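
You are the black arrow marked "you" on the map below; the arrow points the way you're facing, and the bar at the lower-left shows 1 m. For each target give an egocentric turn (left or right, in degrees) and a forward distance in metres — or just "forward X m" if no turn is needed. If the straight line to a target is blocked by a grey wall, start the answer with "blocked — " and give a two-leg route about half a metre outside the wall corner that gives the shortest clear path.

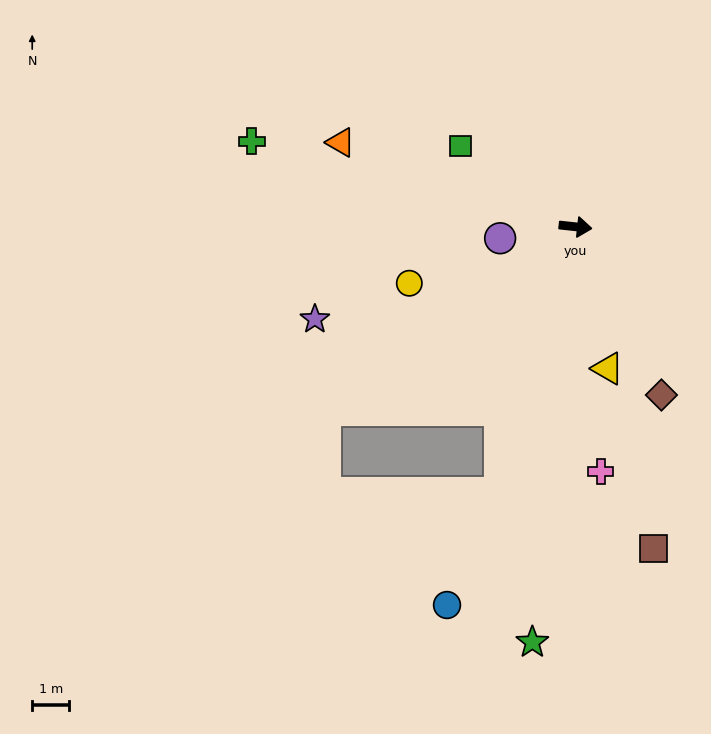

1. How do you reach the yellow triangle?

turn right 71°, forward 3.9 m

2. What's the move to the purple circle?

turn right 165°, forward 2.1 m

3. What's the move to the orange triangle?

turn left 166°, forward 6.8 m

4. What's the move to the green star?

turn right 90°, forward 11.3 m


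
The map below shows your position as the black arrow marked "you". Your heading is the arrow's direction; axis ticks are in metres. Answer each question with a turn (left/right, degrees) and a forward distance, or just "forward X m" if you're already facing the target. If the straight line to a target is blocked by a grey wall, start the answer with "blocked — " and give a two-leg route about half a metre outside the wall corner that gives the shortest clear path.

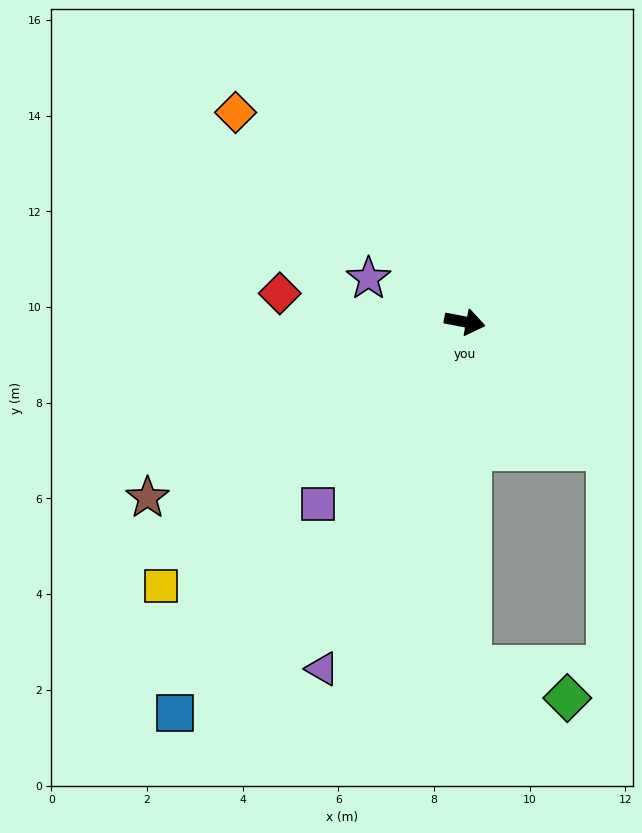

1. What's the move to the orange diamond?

turn left 149°, forward 6.5 m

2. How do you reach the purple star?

turn left 167°, forward 2.2 m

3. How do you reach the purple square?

turn right 118°, forward 4.9 m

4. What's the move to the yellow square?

turn right 128°, forward 8.4 m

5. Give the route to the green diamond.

blocked — turn right 78°, forward 7.2 m, then turn left 70°, forward 2.1 m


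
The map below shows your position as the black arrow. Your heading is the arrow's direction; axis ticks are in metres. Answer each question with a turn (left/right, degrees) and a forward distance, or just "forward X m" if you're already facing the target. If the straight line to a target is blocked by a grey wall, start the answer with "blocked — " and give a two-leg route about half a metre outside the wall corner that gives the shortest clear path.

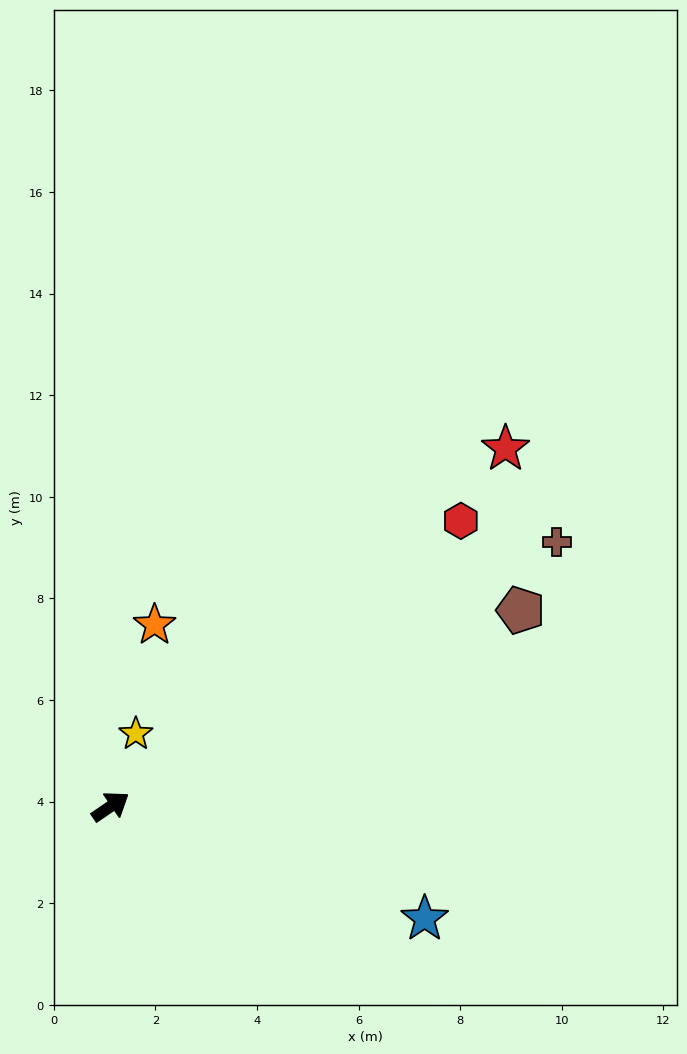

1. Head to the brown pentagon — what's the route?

turn right 9°, forward 8.9 m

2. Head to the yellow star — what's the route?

turn left 36°, forward 1.5 m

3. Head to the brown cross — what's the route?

turn right 4°, forward 10.2 m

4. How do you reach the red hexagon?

turn left 5°, forward 8.9 m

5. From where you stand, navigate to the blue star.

turn right 54°, forward 6.6 m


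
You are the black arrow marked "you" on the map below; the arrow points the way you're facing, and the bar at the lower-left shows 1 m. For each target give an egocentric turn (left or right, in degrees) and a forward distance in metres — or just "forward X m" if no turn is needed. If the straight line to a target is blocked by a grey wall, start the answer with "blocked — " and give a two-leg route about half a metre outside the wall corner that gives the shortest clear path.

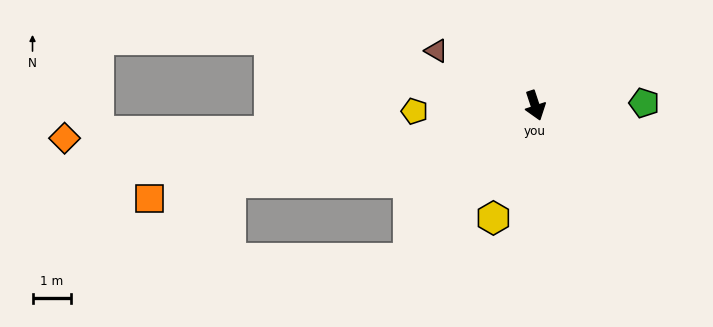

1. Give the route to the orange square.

turn right 95°, forward 10.4 m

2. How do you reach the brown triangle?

turn right 137°, forward 3.0 m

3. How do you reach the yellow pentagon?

turn right 106°, forward 3.2 m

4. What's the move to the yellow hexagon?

turn right 39°, forward 3.1 m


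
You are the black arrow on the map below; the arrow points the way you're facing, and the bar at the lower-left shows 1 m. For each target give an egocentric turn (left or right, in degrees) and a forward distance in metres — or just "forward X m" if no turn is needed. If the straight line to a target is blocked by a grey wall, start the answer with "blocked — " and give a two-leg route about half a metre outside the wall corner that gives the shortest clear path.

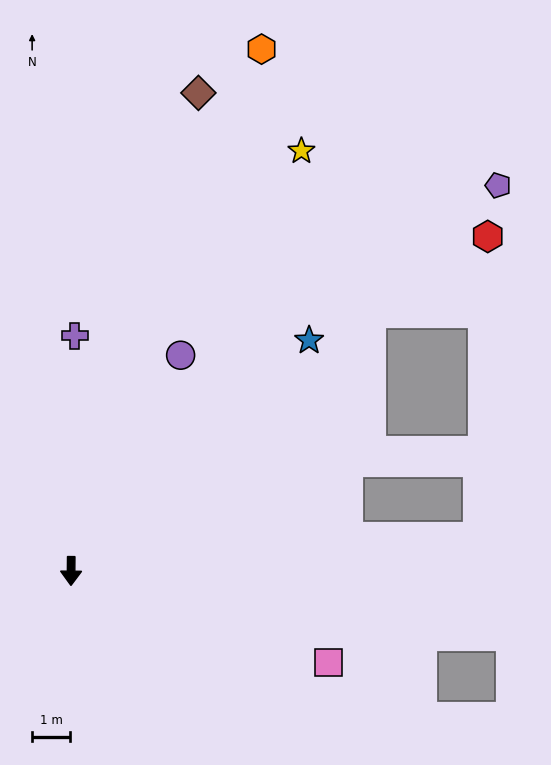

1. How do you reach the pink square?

turn left 71°, forward 7.2 m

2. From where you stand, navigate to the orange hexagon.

turn left 160°, forward 14.7 m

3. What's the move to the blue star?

turn left 135°, forward 8.8 m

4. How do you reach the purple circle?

turn left 154°, forward 6.4 m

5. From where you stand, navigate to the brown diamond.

turn left 166°, forward 13.1 m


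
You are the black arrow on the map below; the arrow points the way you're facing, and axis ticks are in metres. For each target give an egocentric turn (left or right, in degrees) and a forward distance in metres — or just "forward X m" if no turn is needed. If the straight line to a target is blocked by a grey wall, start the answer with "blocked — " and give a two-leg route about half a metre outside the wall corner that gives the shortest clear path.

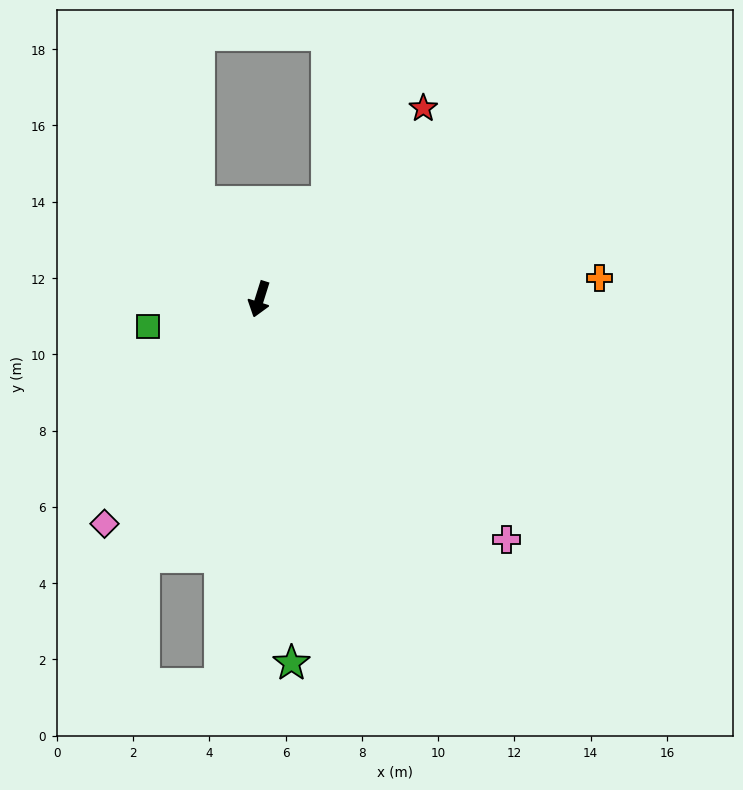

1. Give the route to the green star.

turn left 22°, forward 9.6 m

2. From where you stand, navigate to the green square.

turn right 59°, forward 3.0 m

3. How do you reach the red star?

turn left 157°, forward 6.6 m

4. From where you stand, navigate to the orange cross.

turn left 111°, forward 8.9 m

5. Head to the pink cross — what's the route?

turn left 63°, forward 9.0 m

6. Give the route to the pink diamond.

turn right 17°, forward 7.2 m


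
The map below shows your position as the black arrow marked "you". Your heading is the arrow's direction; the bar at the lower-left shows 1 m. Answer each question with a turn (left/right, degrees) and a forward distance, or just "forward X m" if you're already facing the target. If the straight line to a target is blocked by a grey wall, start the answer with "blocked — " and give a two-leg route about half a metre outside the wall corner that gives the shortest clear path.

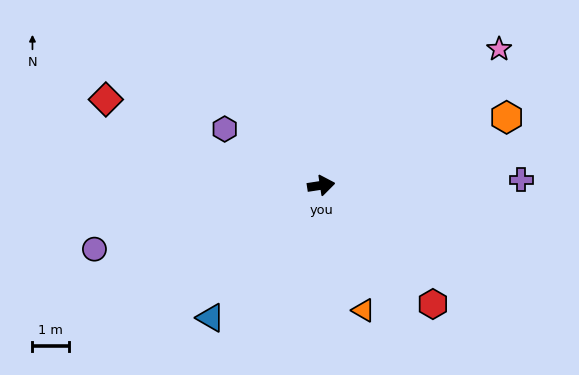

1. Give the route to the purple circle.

turn right 173°, forward 6.4 m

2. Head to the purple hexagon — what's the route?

turn left 141°, forward 3.0 m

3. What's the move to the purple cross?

turn right 7°, forward 5.4 m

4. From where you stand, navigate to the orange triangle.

turn right 80°, forward 3.6 m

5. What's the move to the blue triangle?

turn right 139°, forward 4.7 m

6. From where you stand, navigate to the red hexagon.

turn right 55°, forward 4.4 m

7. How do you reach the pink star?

turn left 29°, forward 6.1 m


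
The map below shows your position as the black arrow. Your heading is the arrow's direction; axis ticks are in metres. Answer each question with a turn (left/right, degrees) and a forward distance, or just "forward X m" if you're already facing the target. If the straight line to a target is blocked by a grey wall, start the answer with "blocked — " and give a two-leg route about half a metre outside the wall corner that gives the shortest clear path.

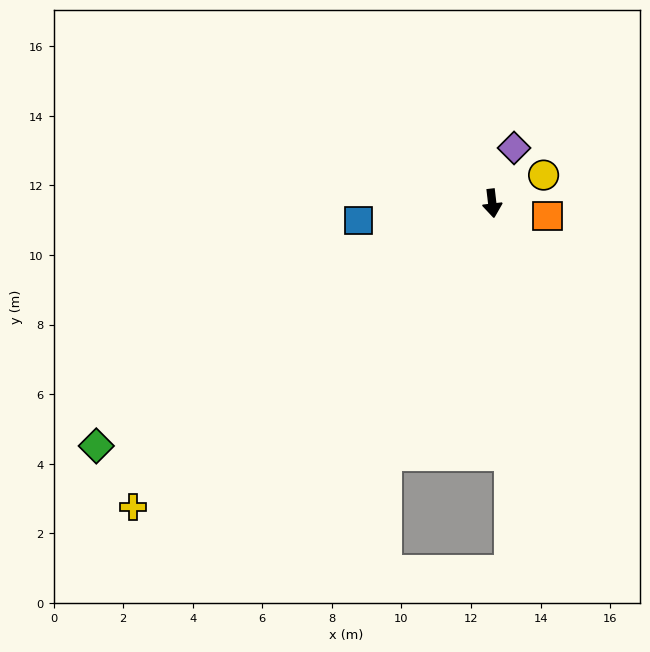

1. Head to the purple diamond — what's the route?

turn left 152°, forward 1.7 m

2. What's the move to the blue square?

turn right 89°, forward 3.9 m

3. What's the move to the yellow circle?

turn left 112°, forward 1.7 m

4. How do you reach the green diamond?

turn right 65°, forward 13.3 m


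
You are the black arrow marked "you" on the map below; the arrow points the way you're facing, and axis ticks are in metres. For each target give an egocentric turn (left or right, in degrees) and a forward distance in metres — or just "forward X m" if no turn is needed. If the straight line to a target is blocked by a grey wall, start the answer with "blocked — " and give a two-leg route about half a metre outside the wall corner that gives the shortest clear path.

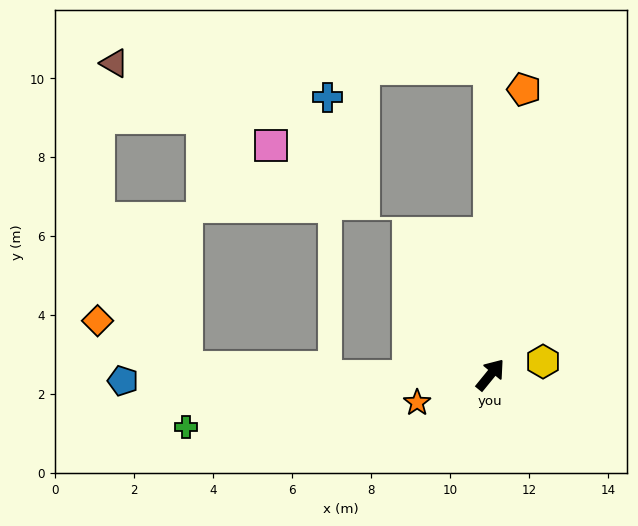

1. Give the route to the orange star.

turn left 150°, forward 2.0 m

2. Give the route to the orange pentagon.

turn left 32°, forward 7.3 m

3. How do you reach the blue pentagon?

turn left 130°, forward 9.3 m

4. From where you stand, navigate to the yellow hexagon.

turn right 37°, forward 1.4 m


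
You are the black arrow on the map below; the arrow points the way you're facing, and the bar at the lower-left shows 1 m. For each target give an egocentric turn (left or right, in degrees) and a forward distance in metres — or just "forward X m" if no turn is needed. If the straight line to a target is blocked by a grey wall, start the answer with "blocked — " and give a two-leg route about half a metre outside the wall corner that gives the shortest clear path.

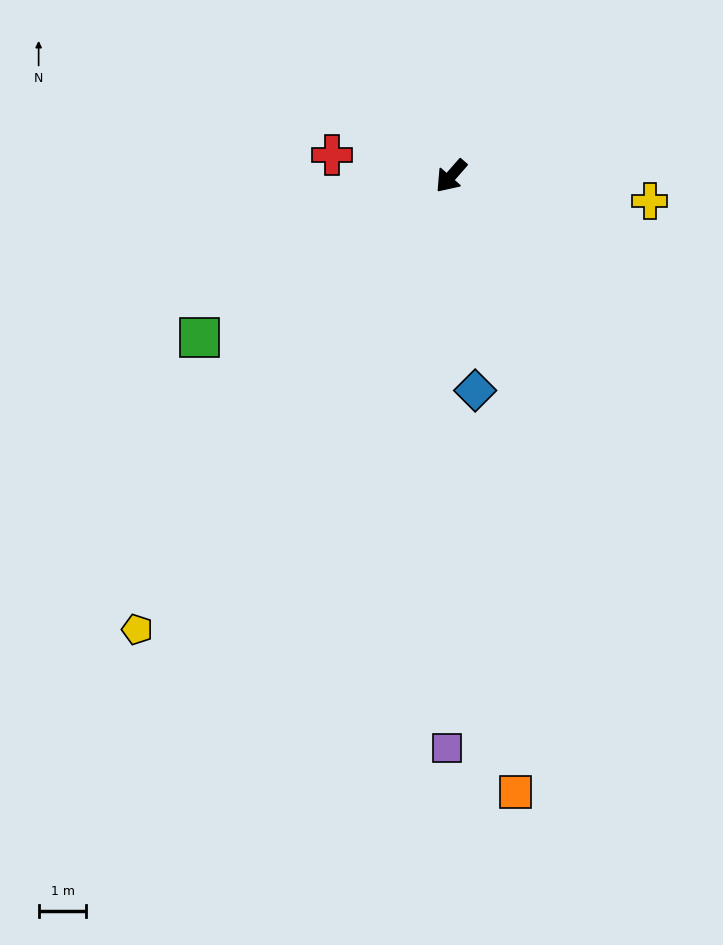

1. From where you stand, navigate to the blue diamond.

turn left 48°, forward 4.5 m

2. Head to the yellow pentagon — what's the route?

turn left 7°, forward 11.5 m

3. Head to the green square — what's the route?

turn right 16°, forward 6.3 m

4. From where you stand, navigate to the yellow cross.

turn left 124°, forward 4.2 m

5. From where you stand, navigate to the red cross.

turn right 59°, forward 2.5 m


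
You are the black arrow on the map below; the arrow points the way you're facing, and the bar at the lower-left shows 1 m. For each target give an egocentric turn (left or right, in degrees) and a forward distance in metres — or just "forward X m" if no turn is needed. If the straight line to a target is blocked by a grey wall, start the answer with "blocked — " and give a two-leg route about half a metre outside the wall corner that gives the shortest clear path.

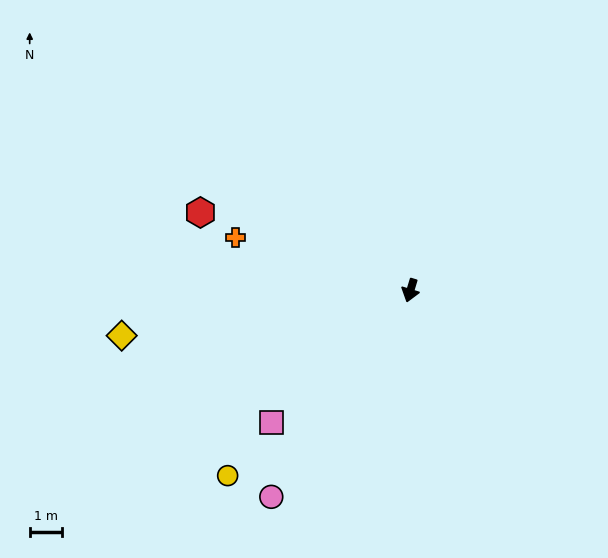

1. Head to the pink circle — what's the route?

turn right 17°, forward 7.6 m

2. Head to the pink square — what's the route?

turn right 30°, forward 5.8 m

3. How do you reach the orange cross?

turn right 90°, forward 5.6 m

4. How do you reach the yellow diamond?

turn right 64°, forward 8.9 m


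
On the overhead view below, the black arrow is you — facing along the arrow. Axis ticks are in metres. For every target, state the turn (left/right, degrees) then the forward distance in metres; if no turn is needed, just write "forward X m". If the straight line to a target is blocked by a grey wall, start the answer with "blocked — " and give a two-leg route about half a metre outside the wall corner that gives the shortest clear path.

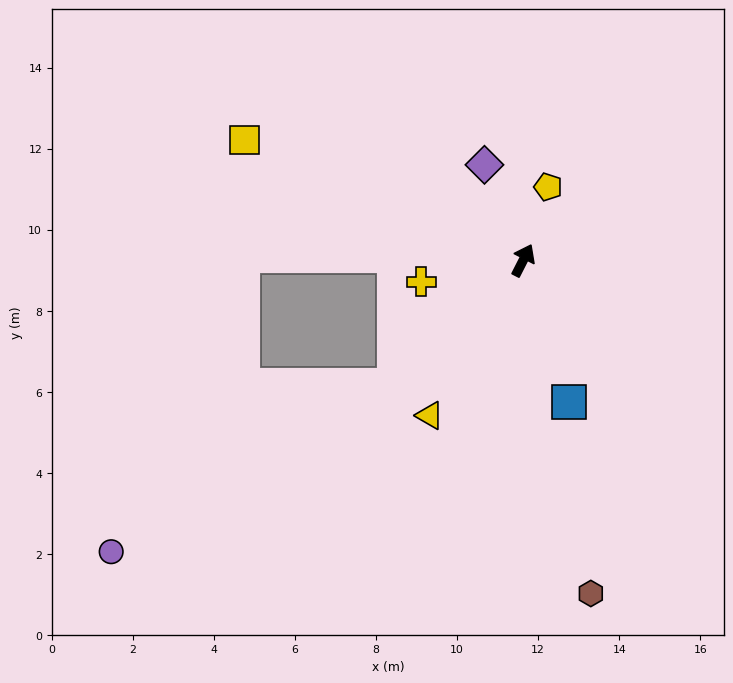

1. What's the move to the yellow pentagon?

turn left 8°, forward 1.9 m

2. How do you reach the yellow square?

turn left 94°, forward 7.5 m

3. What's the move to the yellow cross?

turn left 129°, forward 2.6 m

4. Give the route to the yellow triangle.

turn left 176°, forward 4.5 m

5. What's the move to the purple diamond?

turn left 49°, forward 2.5 m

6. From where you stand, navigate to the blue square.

turn right 135°, forward 3.7 m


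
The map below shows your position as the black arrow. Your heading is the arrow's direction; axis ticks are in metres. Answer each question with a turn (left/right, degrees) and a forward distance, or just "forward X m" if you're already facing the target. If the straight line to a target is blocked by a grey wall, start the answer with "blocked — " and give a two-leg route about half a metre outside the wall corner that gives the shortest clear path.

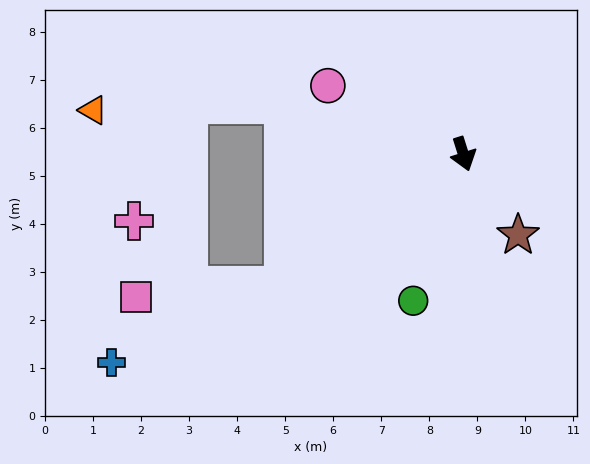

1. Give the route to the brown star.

turn left 17°, forward 2.0 m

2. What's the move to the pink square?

blocked — turn right 71°, forward 4.6 m, then turn right 32°, forward 3.1 m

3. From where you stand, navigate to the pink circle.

turn right 134°, forward 3.2 m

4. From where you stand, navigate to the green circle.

turn right 36°, forward 3.2 m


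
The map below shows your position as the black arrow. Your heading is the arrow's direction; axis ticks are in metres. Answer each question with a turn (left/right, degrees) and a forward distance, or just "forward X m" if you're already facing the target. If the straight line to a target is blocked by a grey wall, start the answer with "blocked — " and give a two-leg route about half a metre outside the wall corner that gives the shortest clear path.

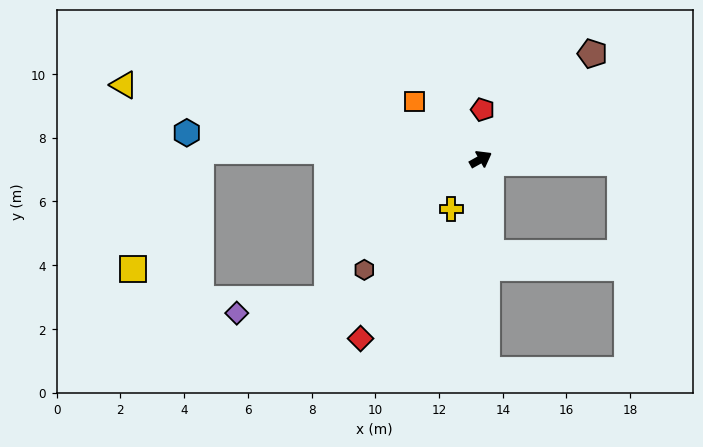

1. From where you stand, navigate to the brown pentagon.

turn left 14°, forward 4.8 m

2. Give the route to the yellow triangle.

turn left 139°, forward 11.4 m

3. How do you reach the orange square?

turn left 110°, forward 2.8 m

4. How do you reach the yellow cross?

turn right 150°, forward 1.8 m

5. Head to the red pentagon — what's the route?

turn left 59°, forward 1.6 m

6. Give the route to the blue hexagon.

turn left 146°, forward 9.3 m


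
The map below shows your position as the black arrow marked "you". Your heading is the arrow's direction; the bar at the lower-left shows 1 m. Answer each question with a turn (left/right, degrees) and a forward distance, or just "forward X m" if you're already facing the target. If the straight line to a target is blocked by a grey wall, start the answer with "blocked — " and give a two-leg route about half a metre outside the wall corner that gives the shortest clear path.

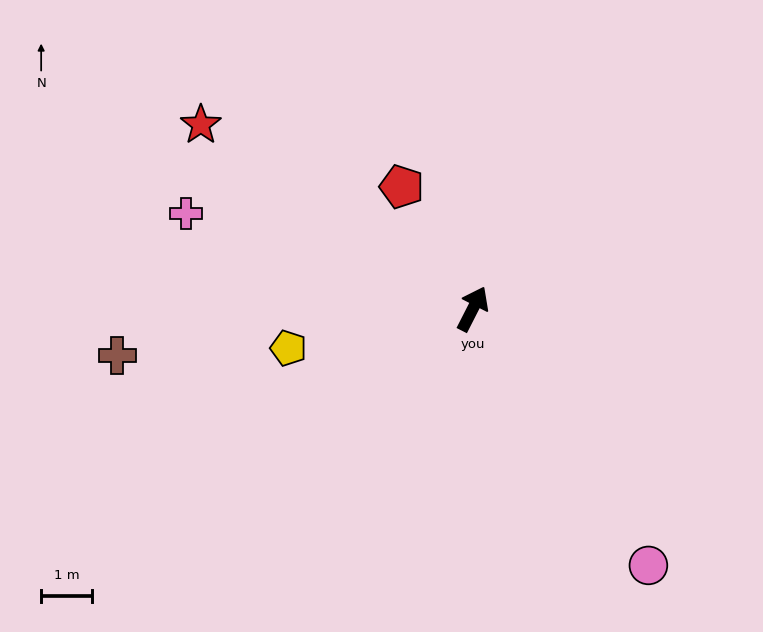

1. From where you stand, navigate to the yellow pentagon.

turn left 129°, forward 3.7 m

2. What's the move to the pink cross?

turn left 99°, forward 5.9 m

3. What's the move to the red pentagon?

turn left 57°, forward 2.8 m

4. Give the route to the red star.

turn left 83°, forward 6.4 m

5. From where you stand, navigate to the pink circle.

turn right 119°, forward 6.1 m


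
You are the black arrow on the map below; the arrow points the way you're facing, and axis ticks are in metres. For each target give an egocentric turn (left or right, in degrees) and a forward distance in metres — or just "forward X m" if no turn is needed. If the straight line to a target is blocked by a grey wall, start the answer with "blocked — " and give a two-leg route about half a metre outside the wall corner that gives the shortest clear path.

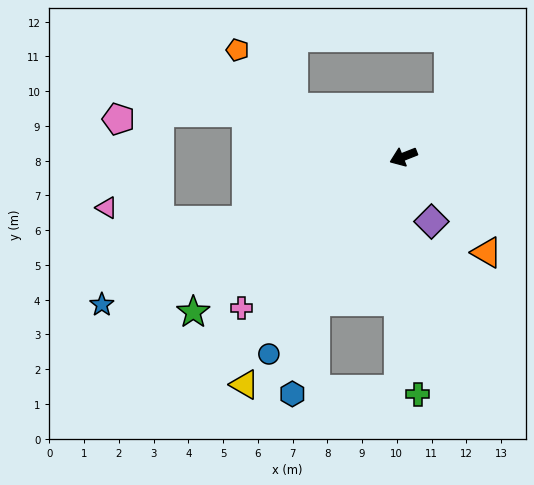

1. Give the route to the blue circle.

turn left 34°, forward 6.9 m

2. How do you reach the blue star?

turn left 5°, forward 9.7 m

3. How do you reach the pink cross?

turn left 22°, forward 6.4 m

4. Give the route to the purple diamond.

turn left 92°, forward 2.0 m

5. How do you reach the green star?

turn left 15°, forward 7.5 m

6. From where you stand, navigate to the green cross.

turn left 72°, forward 6.8 m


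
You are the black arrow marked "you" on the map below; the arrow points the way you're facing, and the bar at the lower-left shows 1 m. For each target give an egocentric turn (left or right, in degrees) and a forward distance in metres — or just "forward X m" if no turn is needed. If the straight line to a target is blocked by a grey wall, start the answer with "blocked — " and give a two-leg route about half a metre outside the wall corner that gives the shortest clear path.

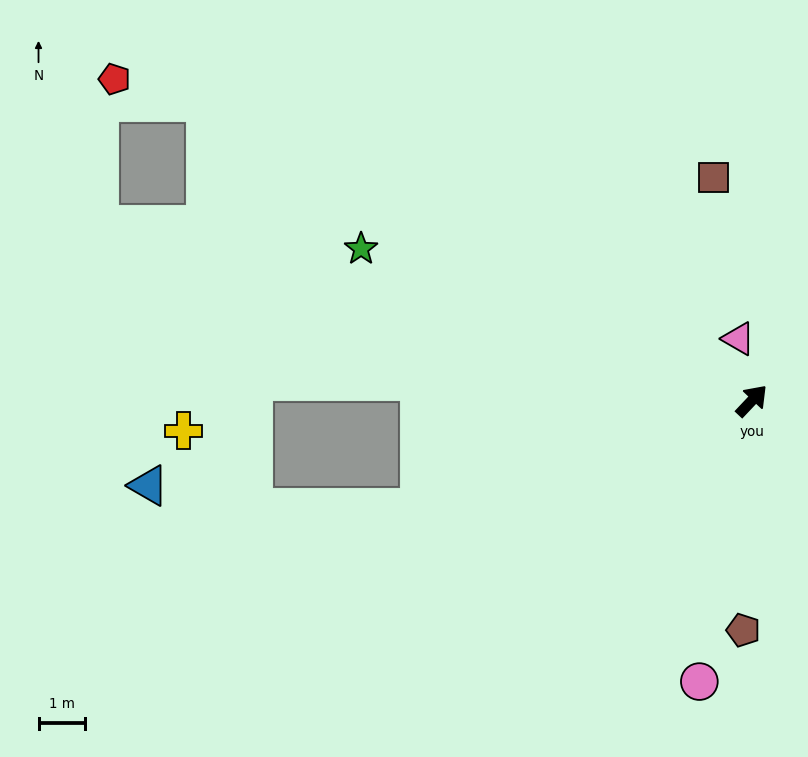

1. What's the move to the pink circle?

turn right 147°, forward 6.2 m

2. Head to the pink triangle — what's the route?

turn left 56°, forward 1.4 m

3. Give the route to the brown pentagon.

turn right 139°, forward 5.0 m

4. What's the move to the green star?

turn left 112°, forward 9.1 m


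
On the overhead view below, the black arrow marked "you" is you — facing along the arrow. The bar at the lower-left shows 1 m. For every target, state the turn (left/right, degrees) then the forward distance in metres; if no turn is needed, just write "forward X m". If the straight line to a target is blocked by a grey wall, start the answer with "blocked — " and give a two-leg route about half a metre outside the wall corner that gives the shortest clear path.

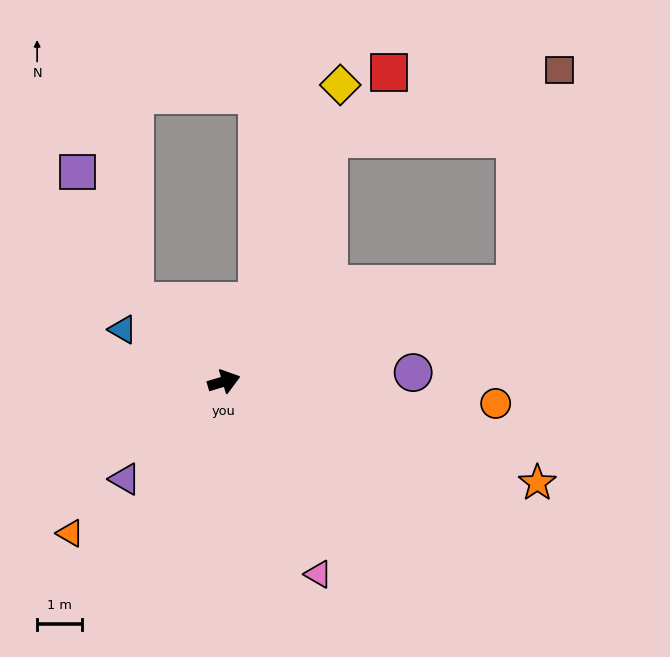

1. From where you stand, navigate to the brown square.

blocked — turn left 50°, forward 5.9 m, then turn right 50°, forward 5.4 m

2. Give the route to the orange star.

turn right 35°, forward 7.4 m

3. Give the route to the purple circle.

turn right 14°, forward 4.2 m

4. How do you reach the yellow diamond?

turn left 52°, forward 7.1 m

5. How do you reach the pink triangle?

turn right 81°, forward 4.8 m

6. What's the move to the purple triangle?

turn right 152°, forward 3.1 m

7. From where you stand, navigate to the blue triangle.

turn left 136°, forward 2.5 m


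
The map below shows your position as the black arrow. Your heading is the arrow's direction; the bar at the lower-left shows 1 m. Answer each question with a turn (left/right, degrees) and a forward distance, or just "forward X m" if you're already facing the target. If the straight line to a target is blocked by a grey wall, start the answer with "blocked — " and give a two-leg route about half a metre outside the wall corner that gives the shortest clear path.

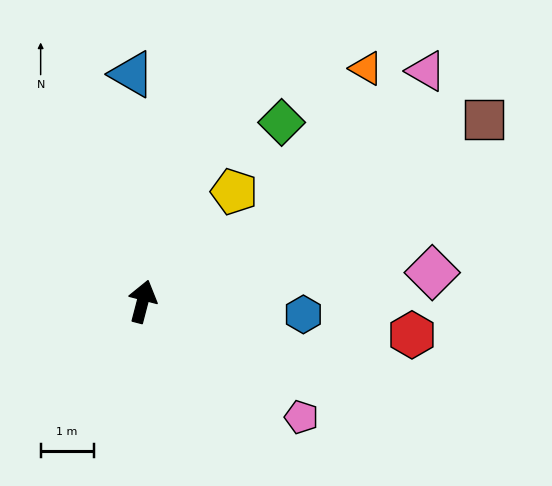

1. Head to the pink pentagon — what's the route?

turn right 111°, forward 3.7 m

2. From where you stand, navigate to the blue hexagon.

turn right 80°, forward 3.0 m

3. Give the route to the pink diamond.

turn right 70°, forward 5.5 m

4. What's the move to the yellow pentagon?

turn right 25°, forward 2.7 m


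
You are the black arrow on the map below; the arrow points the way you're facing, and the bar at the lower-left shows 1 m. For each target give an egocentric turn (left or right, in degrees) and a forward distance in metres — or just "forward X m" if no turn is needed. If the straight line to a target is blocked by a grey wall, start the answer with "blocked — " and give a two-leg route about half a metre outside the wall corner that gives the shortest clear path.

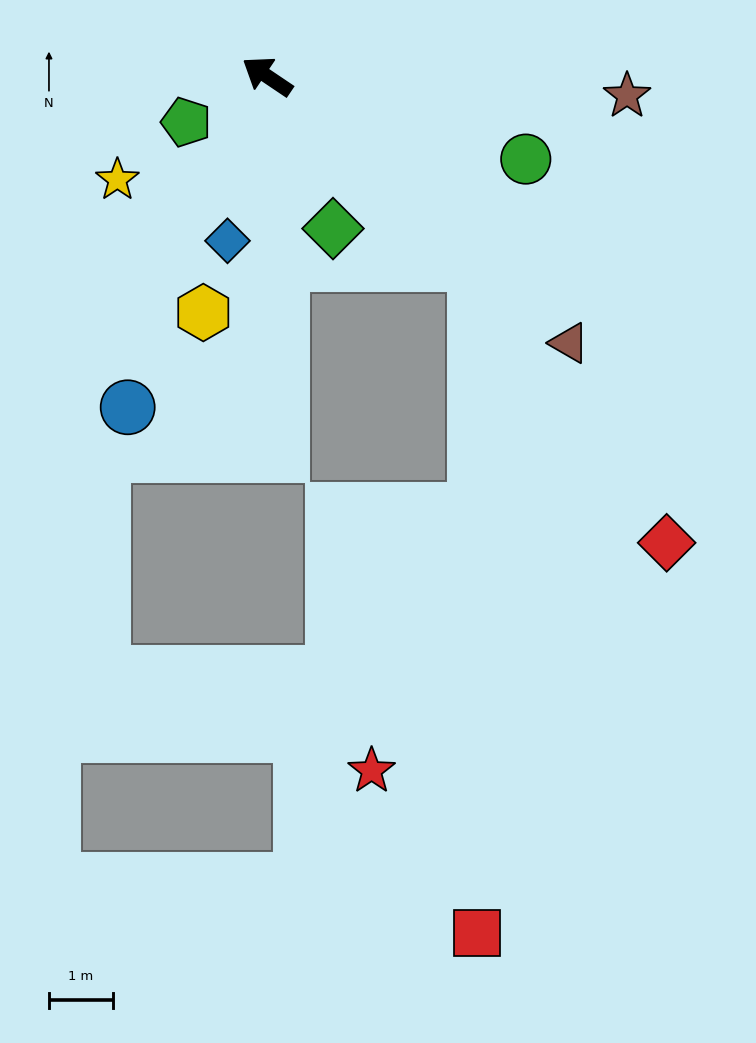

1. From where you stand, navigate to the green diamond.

turn left 147°, forward 2.6 m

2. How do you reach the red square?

blocked — turn left 172°, forward 4.4 m, then turn right 48°, forward 10.4 m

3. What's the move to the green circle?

turn right 164°, forward 4.2 m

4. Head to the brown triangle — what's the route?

turn left 173°, forward 6.3 m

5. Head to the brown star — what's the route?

turn right 149°, forward 5.6 m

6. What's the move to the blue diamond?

turn left 110°, forward 2.6 m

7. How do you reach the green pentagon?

turn left 63°, forward 1.4 m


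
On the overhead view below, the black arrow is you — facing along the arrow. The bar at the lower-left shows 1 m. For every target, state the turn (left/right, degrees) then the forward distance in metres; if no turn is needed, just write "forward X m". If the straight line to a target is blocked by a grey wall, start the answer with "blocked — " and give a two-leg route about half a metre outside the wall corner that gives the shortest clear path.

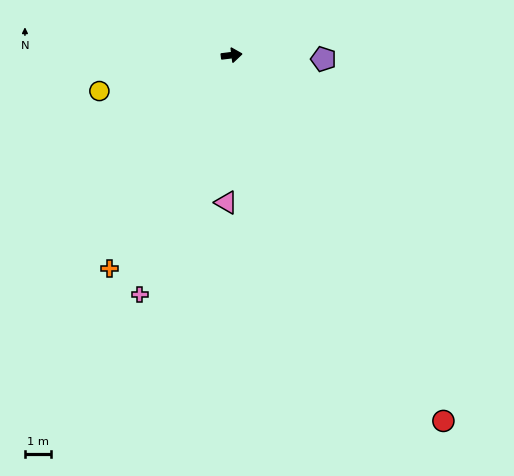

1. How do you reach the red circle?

turn right 67°, forward 16.1 m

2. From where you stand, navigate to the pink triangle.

turn right 99°, forward 5.6 m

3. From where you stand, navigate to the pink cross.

turn right 118°, forward 9.7 m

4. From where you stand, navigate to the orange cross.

turn right 127°, forward 9.3 m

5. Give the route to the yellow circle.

turn right 172°, forward 5.2 m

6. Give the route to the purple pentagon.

turn right 9°, forward 3.5 m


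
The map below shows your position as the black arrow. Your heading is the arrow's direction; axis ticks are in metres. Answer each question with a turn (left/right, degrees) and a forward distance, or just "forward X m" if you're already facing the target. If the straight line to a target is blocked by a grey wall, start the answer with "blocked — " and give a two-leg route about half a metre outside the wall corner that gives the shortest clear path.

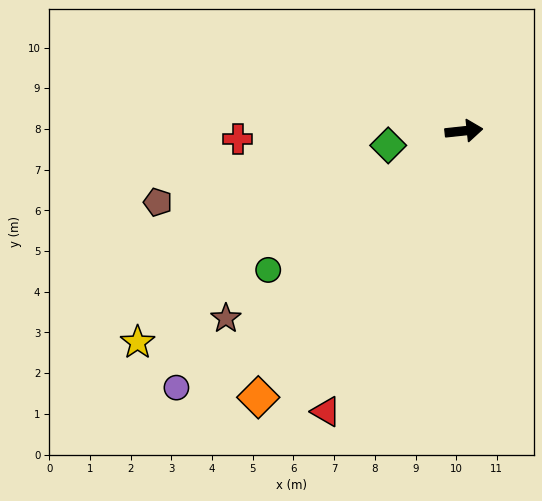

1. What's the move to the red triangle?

turn right 122°, forward 7.7 m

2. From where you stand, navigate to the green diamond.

turn right 175°, forward 1.9 m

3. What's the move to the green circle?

turn right 151°, forward 5.9 m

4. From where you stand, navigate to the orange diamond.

turn right 134°, forward 8.3 m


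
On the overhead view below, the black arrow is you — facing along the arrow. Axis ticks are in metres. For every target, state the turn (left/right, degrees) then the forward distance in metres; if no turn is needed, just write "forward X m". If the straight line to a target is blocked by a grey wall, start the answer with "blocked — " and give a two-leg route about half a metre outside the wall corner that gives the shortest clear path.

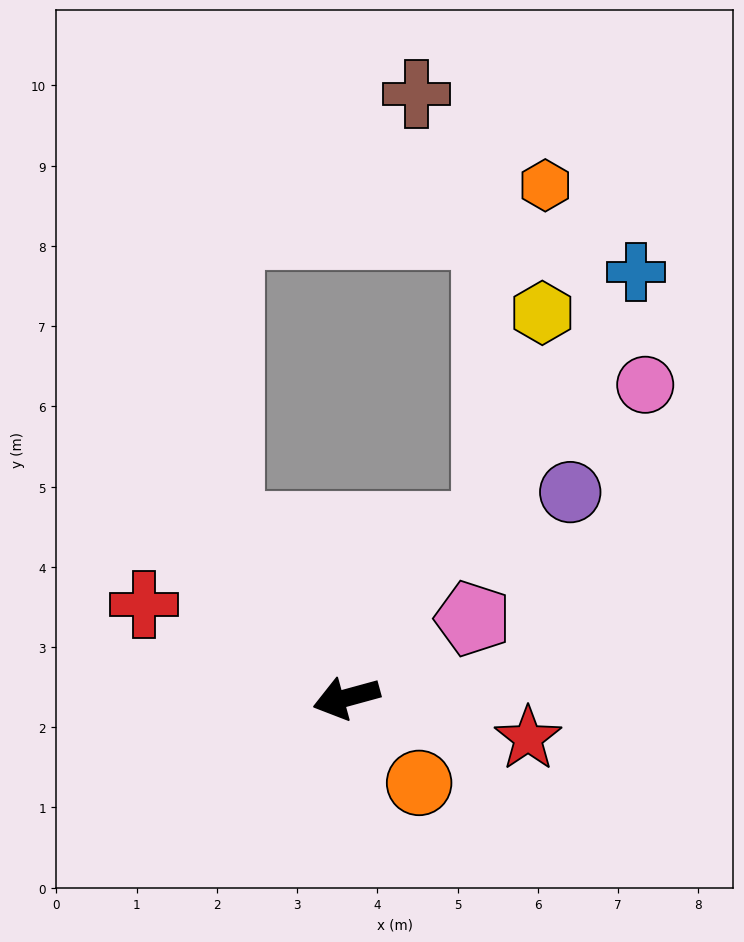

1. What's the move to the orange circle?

turn left 115°, forward 1.4 m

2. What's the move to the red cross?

turn right 40°, forward 2.8 m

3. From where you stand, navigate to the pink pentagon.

turn right 163°, forward 1.9 m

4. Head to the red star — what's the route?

turn left 152°, forward 2.3 m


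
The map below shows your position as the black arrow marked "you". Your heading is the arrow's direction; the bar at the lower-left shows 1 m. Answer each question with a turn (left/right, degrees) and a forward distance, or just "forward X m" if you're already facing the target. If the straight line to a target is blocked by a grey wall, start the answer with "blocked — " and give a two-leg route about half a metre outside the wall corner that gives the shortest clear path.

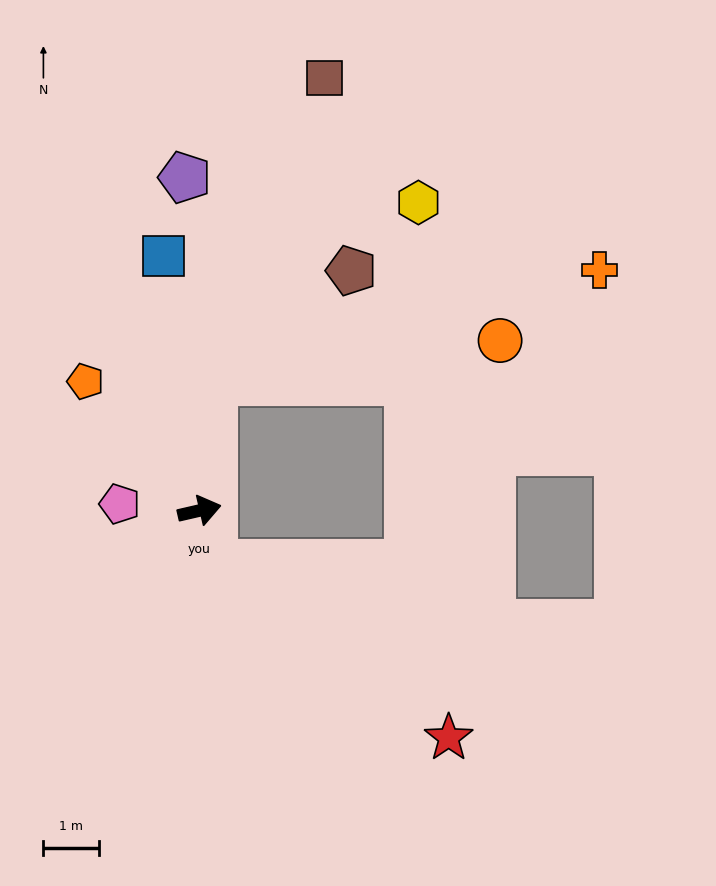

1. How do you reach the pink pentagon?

turn left 162°, forward 1.4 m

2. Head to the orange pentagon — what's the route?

turn left 118°, forward 3.1 m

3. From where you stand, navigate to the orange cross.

blocked — turn left 70°, forward 2.3 m, then turn right 67°, forward 7.2 m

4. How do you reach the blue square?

turn left 85°, forward 4.6 m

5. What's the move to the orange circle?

blocked — turn left 70°, forward 2.3 m, then turn right 75°, forward 5.2 m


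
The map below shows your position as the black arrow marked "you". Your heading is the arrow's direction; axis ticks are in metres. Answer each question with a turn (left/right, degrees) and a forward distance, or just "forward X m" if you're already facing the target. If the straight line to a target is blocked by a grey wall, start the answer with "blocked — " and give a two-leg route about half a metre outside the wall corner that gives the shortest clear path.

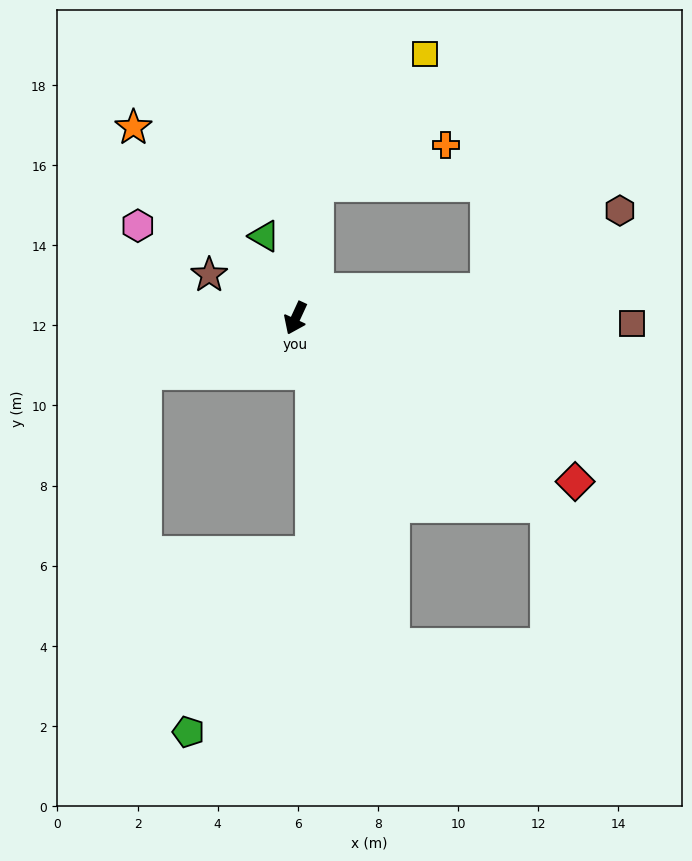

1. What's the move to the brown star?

turn right 92°, forward 2.4 m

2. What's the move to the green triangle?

turn right 134°, forward 2.2 m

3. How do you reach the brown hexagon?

blocked — turn left 123°, forward 4.8 m, then turn left 23°, forward 3.9 m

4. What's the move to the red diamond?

turn left 84°, forward 8.1 m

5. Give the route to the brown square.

turn left 114°, forward 8.4 m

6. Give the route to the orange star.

turn right 115°, forward 6.2 m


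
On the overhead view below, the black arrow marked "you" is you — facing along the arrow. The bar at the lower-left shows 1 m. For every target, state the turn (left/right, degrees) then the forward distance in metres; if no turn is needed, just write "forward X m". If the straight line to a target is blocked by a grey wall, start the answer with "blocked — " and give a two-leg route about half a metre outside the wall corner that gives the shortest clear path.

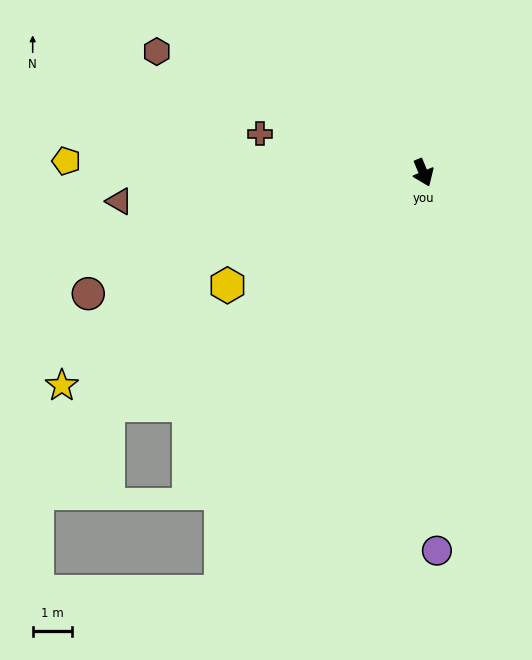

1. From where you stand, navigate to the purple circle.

turn right 21°, forward 9.7 m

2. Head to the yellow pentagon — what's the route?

turn right 115°, forward 9.2 m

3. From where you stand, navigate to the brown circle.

turn right 93°, forward 9.2 m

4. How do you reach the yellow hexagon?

turn right 83°, forward 5.8 m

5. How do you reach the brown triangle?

turn right 107°, forward 7.9 m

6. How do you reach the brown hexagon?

turn right 137°, forward 7.5 m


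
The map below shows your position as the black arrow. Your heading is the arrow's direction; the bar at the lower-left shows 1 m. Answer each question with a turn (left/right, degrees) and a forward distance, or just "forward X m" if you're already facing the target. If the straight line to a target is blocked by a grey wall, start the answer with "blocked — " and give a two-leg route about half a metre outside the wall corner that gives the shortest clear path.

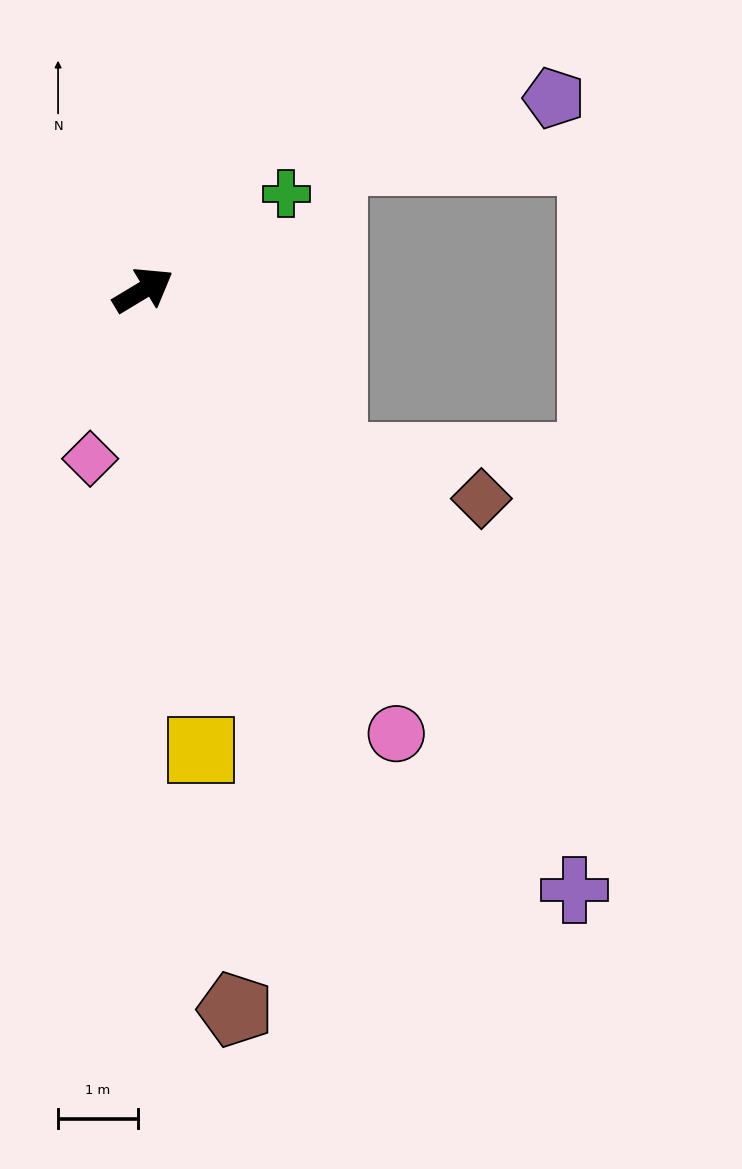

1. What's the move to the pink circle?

turn right 91°, forward 6.4 m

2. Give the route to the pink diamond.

turn right 139°, forward 2.2 m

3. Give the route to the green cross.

turn left 3°, forward 2.2 m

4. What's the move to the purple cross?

turn right 85°, forward 9.3 m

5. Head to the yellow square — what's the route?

turn right 114°, forward 5.8 m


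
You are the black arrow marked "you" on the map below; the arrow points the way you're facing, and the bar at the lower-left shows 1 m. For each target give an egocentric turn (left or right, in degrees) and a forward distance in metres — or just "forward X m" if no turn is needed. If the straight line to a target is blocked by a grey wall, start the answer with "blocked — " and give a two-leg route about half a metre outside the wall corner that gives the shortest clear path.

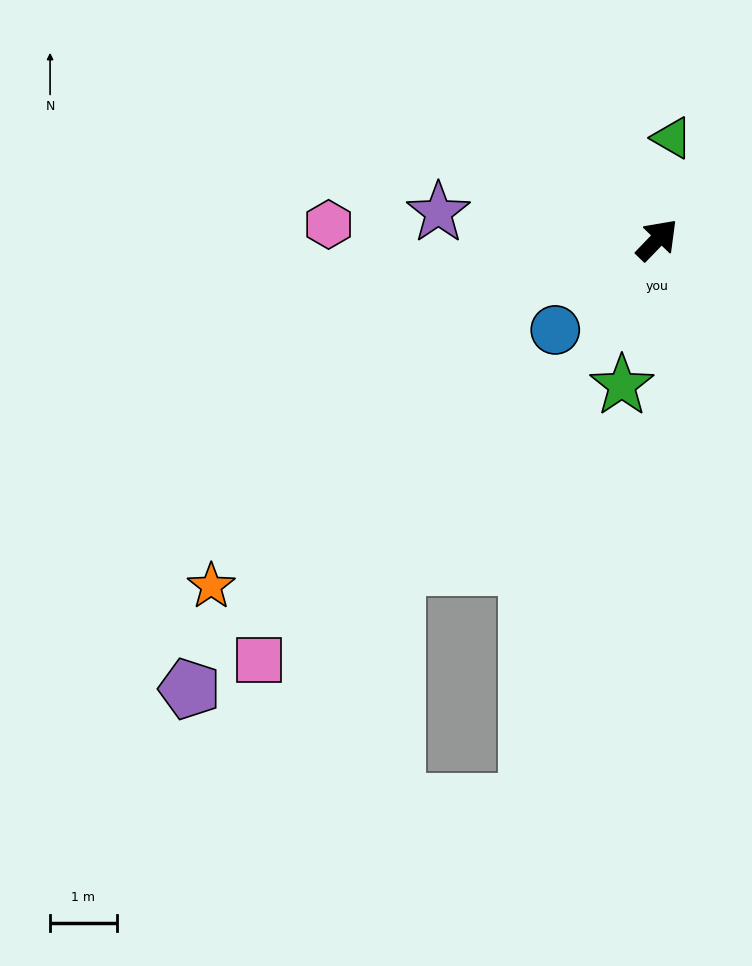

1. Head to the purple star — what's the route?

turn left 127°, forward 3.3 m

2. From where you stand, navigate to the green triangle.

turn left 36°, forward 1.5 m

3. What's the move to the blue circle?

turn left 175°, forward 2.0 m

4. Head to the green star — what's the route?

turn right 150°, forward 2.2 m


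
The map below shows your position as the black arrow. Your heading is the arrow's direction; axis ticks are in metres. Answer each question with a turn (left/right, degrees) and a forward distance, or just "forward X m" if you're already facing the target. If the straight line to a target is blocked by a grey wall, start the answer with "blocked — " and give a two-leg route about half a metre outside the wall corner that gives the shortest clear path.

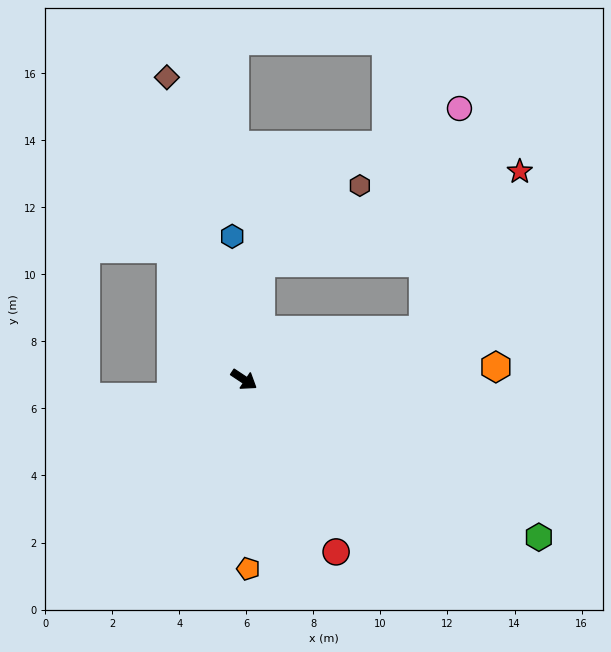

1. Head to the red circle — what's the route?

turn right 28°, forward 5.8 m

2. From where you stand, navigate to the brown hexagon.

blocked — turn left 115°, forward 3.5 m, then turn right 43°, forward 3.7 m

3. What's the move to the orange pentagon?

turn right 55°, forward 5.6 m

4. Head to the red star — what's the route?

blocked — turn left 49°, forward 5.5 m, then turn left 43°, forward 5.5 m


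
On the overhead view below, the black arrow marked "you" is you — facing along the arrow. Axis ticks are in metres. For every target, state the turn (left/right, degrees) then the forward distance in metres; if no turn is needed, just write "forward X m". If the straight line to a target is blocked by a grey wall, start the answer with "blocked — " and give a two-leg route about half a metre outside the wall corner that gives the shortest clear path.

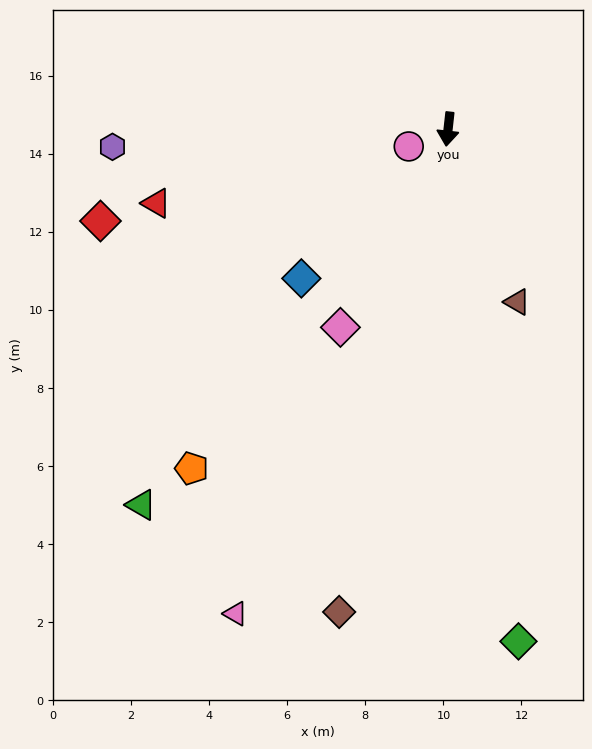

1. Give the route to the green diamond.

turn left 14°, forward 13.2 m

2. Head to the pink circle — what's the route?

turn right 60°, forward 1.1 m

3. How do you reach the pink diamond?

turn right 22°, forward 5.8 m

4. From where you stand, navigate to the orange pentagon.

turn right 31°, forward 10.9 m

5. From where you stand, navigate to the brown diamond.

turn right 6°, forward 12.7 m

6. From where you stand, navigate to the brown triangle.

turn left 28°, forward 4.8 m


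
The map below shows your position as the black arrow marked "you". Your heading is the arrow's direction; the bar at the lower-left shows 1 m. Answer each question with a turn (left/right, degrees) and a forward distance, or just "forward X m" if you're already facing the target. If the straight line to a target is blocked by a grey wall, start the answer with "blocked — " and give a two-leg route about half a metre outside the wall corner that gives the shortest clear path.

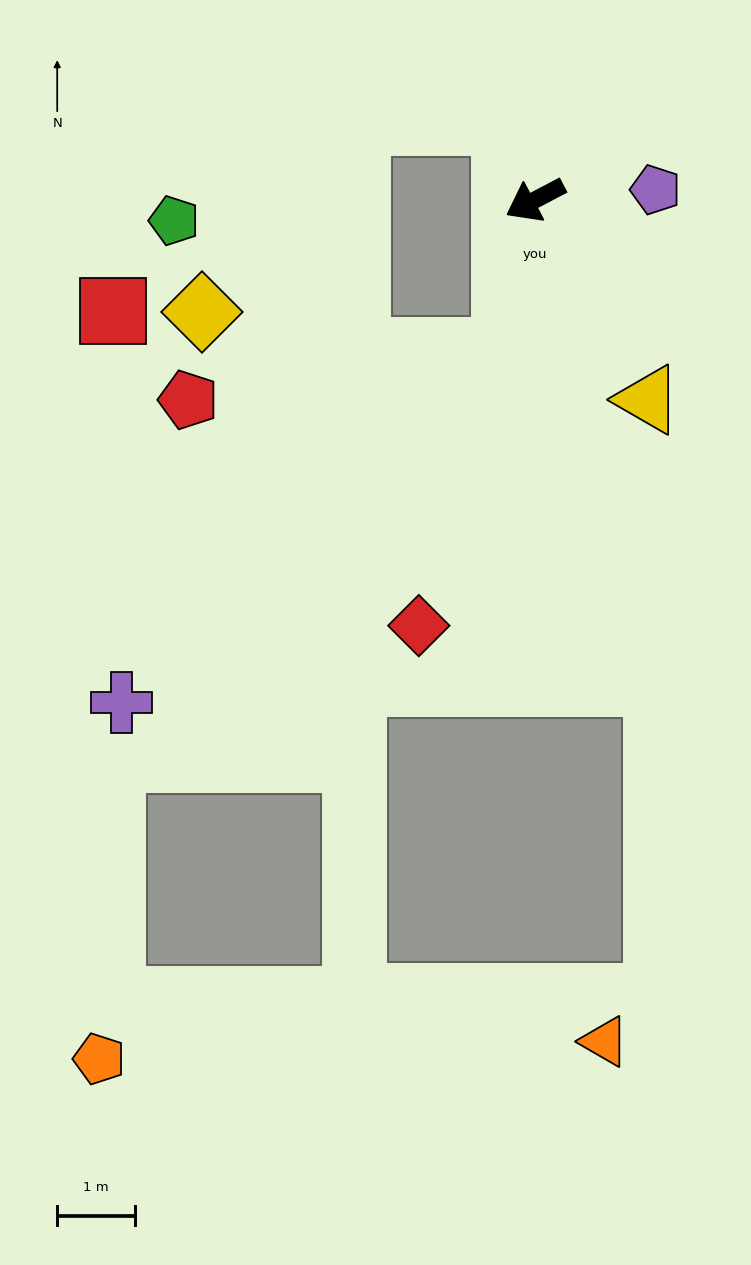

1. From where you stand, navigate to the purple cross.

blocked — turn left 51°, forward 2.0 m, then turn right 36°, forward 6.7 m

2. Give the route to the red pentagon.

blocked — turn left 51°, forward 2.0 m, then turn right 70°, forward 4.1 m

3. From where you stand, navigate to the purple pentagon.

turn left 157°, forward 1.6 m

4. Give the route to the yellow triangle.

turn left 92°, forward 3.0 m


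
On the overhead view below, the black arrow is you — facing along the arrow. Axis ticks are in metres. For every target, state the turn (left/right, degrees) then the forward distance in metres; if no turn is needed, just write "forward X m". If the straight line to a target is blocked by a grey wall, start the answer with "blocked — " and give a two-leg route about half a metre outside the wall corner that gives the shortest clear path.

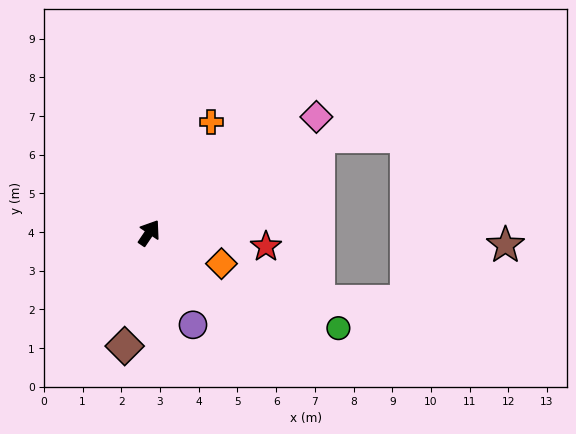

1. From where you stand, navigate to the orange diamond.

turn right 79°, forward 2.0 m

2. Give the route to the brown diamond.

turn right 158°, forward 3.0 m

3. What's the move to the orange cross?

turn left 5°, forward 3.3 m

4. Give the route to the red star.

turn right 63°, forward 3.0 m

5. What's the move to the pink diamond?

turn right 21°, forward 5.3 m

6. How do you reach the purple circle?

turn right 121°, forward 2.6 m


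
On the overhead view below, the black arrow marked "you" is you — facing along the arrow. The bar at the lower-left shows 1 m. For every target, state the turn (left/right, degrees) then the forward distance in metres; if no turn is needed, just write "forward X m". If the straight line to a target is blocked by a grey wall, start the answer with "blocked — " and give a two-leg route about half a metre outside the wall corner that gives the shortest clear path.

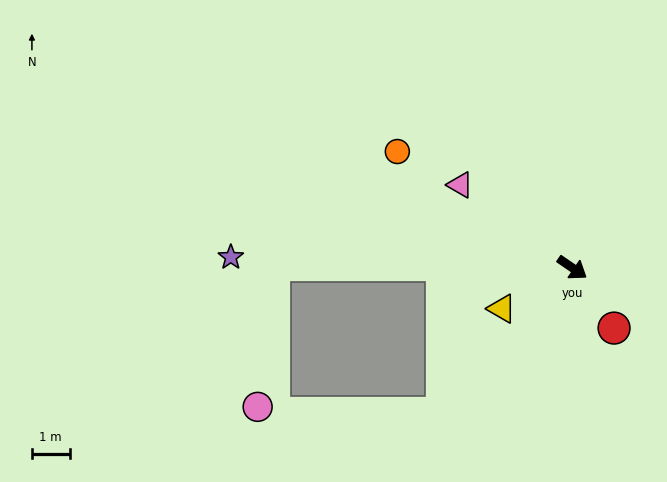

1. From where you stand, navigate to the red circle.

turn right 21°, forward 1.9 m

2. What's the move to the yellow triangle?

turn right 115°, forward 2.2 m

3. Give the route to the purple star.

turn right 147°, forward 9.1 m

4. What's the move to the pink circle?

blocked — turn right 146°, forward 7.9 m, then turn left 84°, forward 3.8 m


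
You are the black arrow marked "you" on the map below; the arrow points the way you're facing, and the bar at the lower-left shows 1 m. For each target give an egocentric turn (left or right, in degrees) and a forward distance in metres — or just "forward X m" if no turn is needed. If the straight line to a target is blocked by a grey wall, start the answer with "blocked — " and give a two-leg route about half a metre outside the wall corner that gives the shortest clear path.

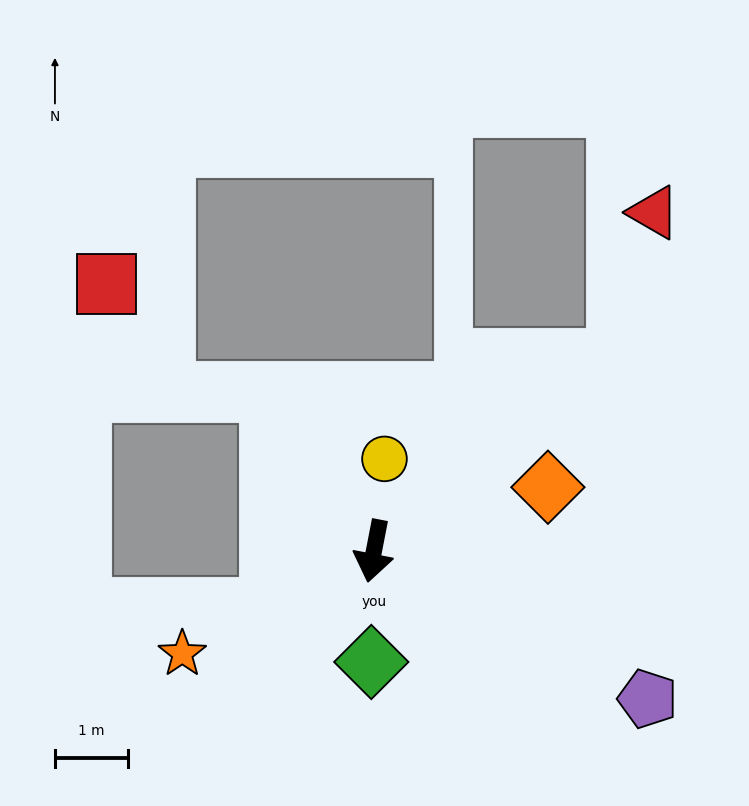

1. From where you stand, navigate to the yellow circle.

turn right 176°, forward 1.3 m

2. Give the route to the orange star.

turn right 51°, forward 3.0 m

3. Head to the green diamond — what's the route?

turn left 10°, forward 1.5 m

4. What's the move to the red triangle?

blocked — turn left 139°, forward 4.2 m, then turn left 38°, forward 2.1 m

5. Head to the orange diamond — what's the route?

turn left 121°, forward 2.5 m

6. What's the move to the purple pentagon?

turn left 73°, forward 4.2 m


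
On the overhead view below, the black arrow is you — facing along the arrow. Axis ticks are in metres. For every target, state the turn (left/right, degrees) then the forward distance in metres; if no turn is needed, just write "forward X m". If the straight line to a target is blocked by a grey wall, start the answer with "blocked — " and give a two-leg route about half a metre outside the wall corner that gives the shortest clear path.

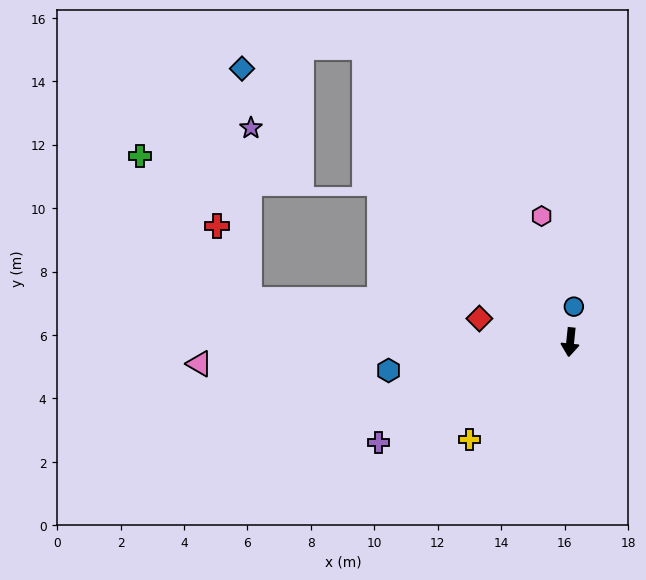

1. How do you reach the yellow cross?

turn right 40°, forward 4.4 m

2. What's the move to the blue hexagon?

turn right 75°, forward 5.8 m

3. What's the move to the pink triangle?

turn right 81°, forward 11.7 m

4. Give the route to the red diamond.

turn right 99°, forward 3.0 m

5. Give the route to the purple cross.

turn right 56°, forward 6.8 m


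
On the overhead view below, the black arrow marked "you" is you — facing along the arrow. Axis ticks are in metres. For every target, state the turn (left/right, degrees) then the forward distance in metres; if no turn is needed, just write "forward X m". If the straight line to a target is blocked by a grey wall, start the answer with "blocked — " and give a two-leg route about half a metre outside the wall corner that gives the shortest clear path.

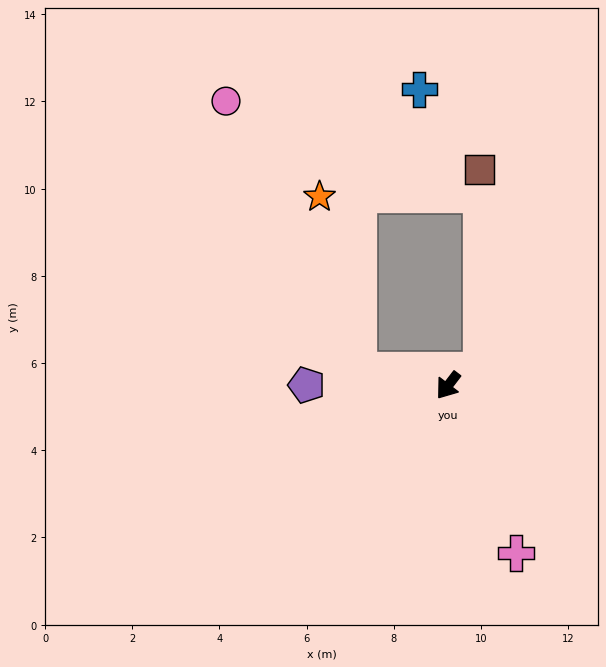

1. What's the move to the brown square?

blocked — turn left 152°, forward 0.8 m, then turn left 66°, forward 4.6 m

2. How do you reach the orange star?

blocked — turn right 62°, forward 2.1 m, then turn right 68°, forward 4.1 m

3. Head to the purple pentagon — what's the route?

turn right 53°, forward 3.2 m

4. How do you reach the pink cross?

turn left 59°, forward 4.1 m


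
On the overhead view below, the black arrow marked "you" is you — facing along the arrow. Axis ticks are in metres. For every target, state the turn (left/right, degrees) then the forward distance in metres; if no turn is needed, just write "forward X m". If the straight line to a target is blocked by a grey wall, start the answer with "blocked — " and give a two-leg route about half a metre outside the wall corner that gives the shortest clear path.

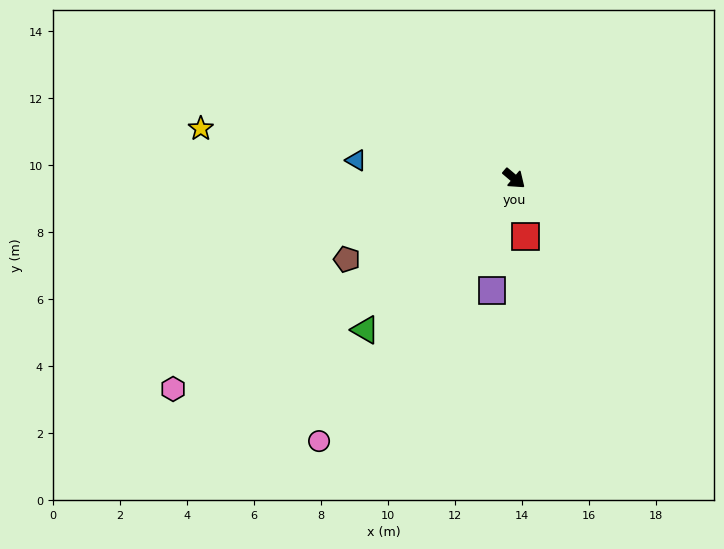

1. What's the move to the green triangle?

turn right 94°, forward 6.3 m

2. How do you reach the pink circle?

turn right 86°, forward 9.8 m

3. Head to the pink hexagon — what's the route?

turn right 108°, forward 12.0 m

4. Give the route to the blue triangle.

turn right 146°, forward 4.7 m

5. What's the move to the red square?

turn right 38°, forward 1.8 m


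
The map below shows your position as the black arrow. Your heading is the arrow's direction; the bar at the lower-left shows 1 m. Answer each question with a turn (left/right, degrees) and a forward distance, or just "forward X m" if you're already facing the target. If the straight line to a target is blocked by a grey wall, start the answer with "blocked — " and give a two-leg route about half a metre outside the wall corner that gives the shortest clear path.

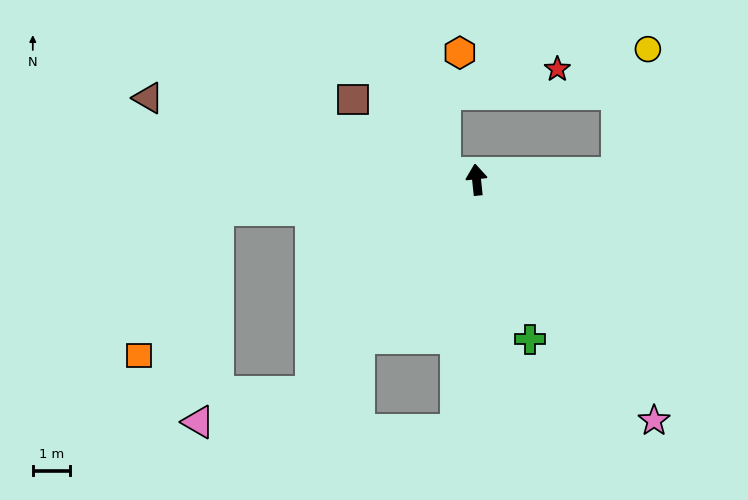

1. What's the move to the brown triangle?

turn left 70°, forward 9.1 m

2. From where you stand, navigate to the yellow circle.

blocked — turn right 93°, forward 3.8 m, then turn left 73°, forward 3.4 m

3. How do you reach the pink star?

turn right 150°, forward 8.0 m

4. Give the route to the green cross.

turn right 167°, forward 4.5 m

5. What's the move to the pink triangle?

blocked — turn left 136°, forward 7.2 m, then turn right 37°, forward 3.1 m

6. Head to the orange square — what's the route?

blocked — turn left 91°, forward 7.0 m, then turn left 55°, forward 4.4 m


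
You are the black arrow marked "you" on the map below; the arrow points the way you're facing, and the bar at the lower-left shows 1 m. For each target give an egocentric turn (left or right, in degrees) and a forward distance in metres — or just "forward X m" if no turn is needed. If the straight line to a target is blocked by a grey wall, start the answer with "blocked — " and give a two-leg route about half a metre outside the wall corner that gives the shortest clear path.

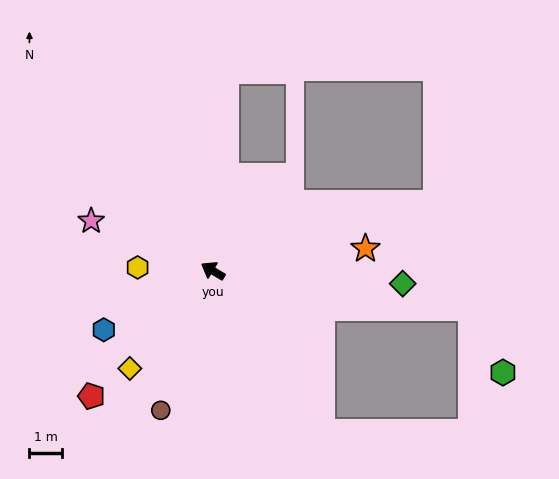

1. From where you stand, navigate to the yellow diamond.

turn left 81°, forward 3.9 m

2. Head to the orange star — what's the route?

turn right 141°, forward 4.7 m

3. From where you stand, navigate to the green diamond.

turn right 153°, forward 5.9 m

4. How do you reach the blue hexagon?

turn left 59°, forward 3.8 m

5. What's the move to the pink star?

turn left 9°, forward 4.0 m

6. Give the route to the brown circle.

turn left 101°, forward 4.6 m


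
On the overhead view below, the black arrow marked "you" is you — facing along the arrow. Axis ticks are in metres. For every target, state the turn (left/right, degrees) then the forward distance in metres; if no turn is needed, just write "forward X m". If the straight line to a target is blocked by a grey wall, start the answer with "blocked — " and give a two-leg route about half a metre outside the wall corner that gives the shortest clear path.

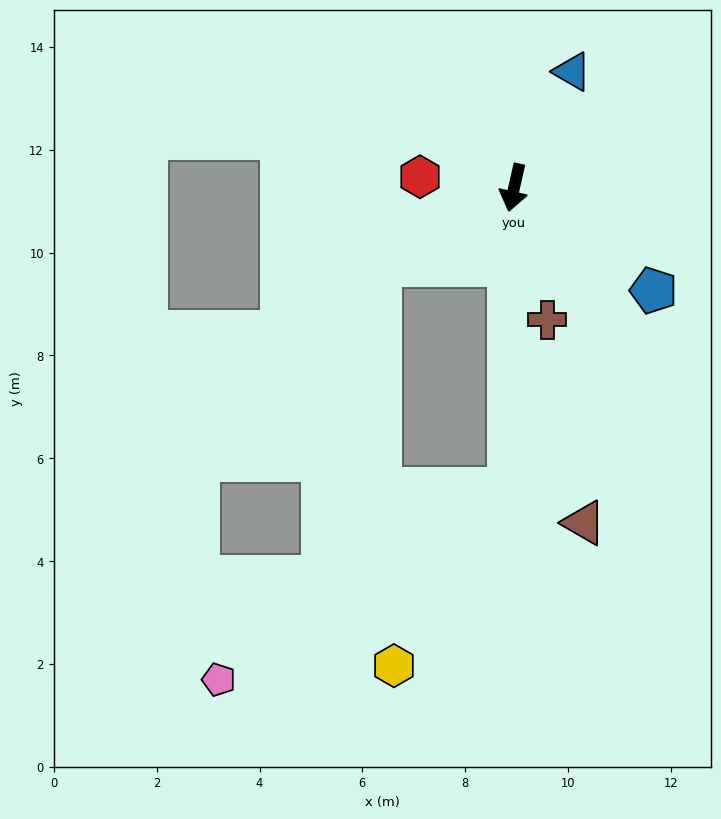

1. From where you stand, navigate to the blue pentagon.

turn left 66°, forward 3.4 m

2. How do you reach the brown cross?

turn left 27°, forward 2.6 m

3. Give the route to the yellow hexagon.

blocked — turn left 12°, forward 5.9 m, then turn right 32°, forward 4.1 m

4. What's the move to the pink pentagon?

blocked — turn left 12°, forward 5.9 m, then turn right 56°, forward 6.7 m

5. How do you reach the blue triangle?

turn left 166°, forward 2.5 m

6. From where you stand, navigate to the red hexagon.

turn right 84°, forward 1.8 m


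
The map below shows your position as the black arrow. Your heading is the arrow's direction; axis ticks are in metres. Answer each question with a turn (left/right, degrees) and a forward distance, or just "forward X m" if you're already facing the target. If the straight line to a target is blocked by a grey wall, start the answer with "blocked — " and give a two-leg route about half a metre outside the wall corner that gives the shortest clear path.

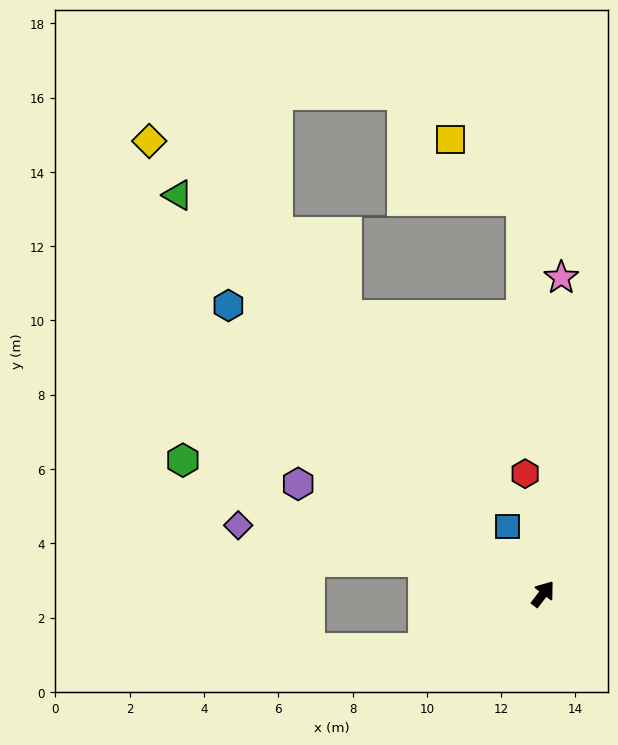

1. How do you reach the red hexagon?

turn left 46°, forward 3.3 m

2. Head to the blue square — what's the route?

turn left 65°, forward 2.1 m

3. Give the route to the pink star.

turn left 34°, forward 8.5 m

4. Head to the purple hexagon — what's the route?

turn left 103°, forward 7.2 m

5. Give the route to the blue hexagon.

turn left 85°, forward 11.5 m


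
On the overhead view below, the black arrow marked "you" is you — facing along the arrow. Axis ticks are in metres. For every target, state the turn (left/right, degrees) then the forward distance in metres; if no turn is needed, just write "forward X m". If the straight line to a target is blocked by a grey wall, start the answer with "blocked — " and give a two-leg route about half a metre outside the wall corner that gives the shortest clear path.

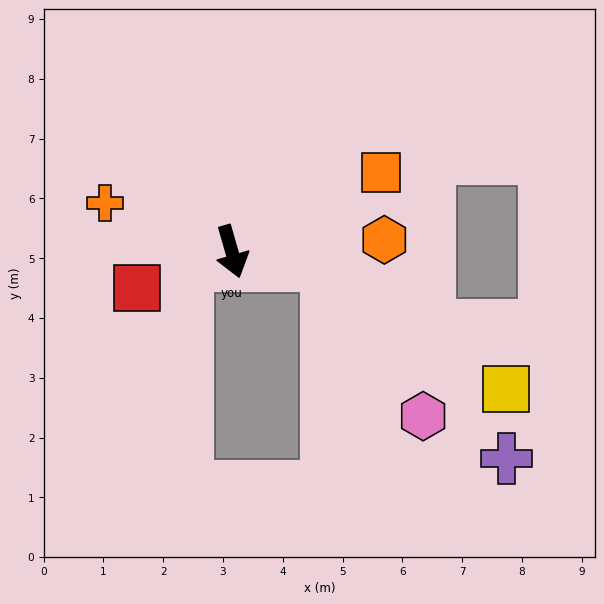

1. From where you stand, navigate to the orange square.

turn left 102°, forward 2.8 m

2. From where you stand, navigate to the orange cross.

turn right 127°, forward 2.3 m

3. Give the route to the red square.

turn right 85°, forward 1.7 m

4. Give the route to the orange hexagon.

turn left 78°, forward 2.6 m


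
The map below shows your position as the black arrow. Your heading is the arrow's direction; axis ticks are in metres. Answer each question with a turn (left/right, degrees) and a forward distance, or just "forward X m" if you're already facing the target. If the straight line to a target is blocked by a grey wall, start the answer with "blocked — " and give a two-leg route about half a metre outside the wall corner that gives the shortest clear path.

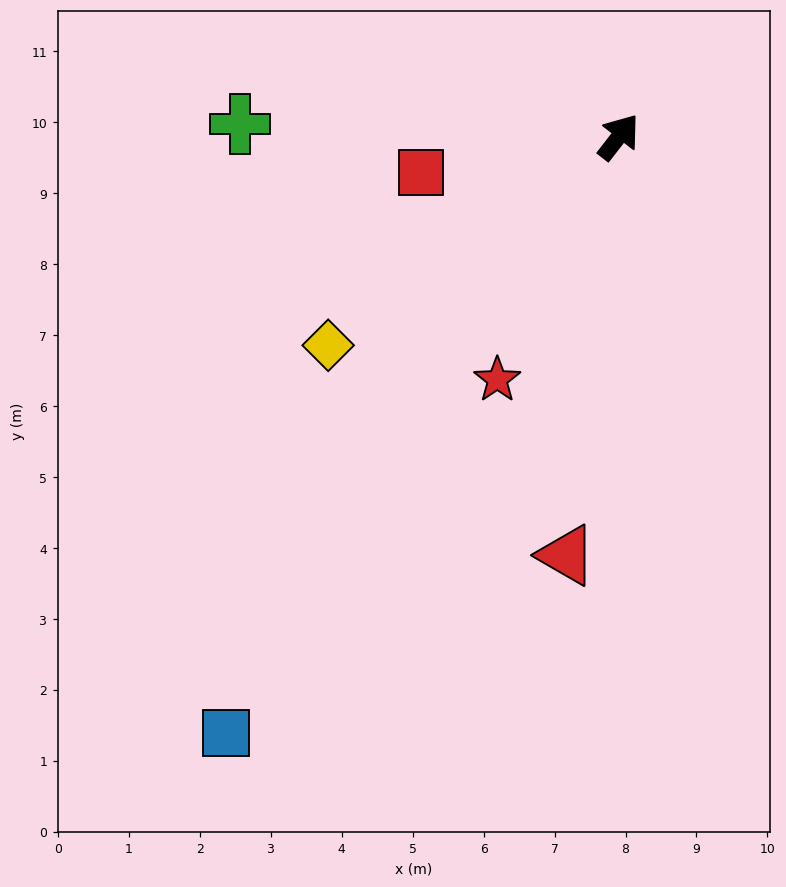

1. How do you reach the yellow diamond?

turn left 164°, forward 5.0 m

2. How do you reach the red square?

turn left 138°, forward 2.8 m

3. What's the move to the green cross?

turn left 126°, forward 5.3 m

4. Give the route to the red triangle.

turn right 149°, forward 5.9 m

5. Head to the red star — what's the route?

turn right 169°, forward 3.8 m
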